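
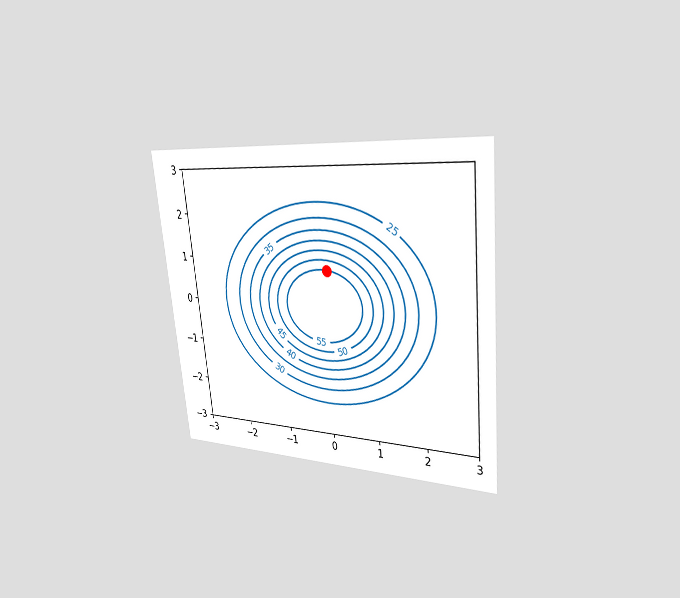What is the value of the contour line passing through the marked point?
The chart is tilted about 6° counter-clockwise and viewed slightly from the right. The marked point sits on the contour labelled 55.

55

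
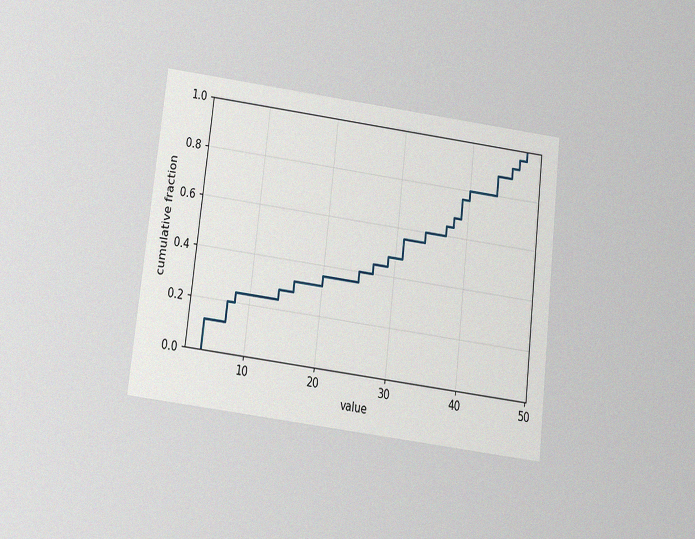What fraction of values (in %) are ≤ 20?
The chart is tilted about 7° clockwise and viewed slightly from below, with some photo noise. At x=20 the ECDF step is at 36%.

36%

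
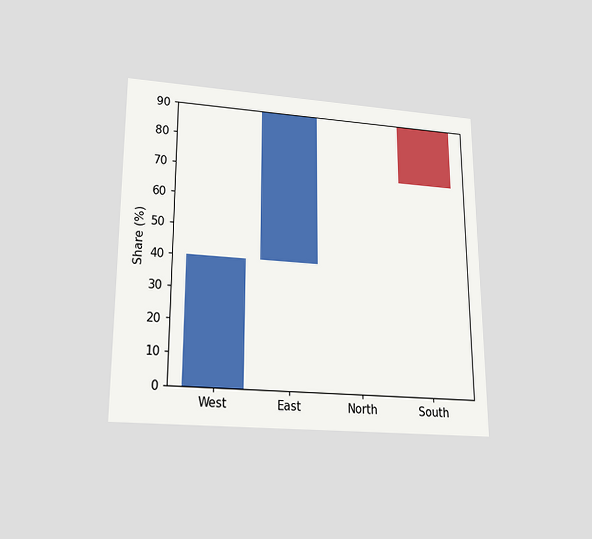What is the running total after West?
The chart is viewed slightly from below. After West the running total reaches 40%.

40%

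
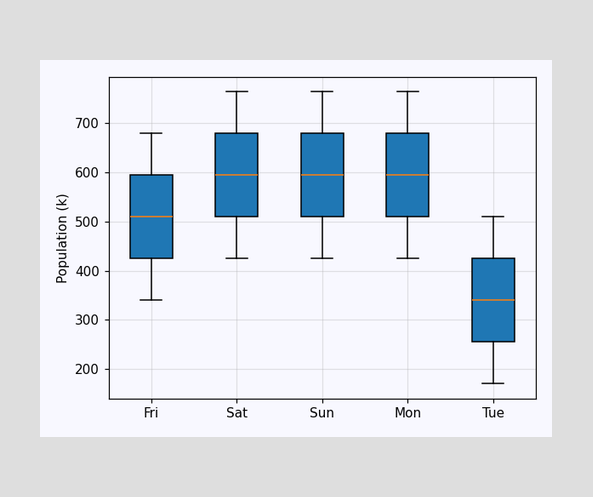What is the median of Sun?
595k

The median line in the Sun box sits at 595k.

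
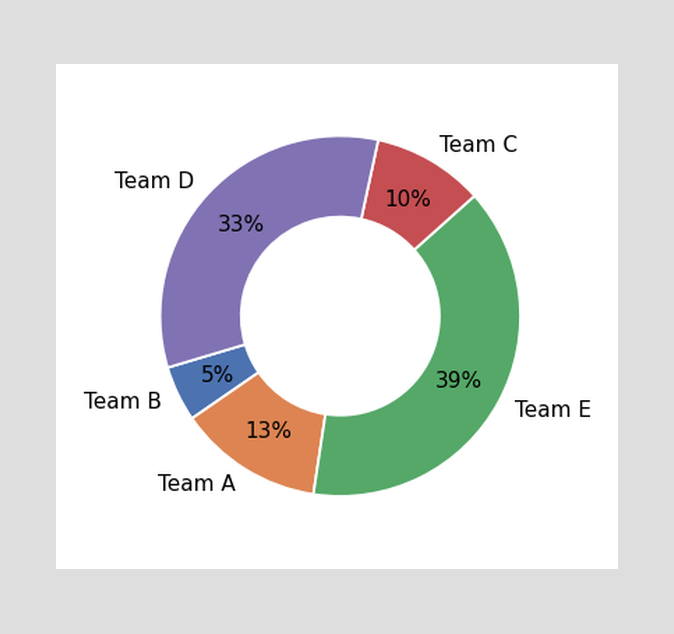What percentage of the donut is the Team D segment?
33%

The Team D segment takes up 33% of the ring.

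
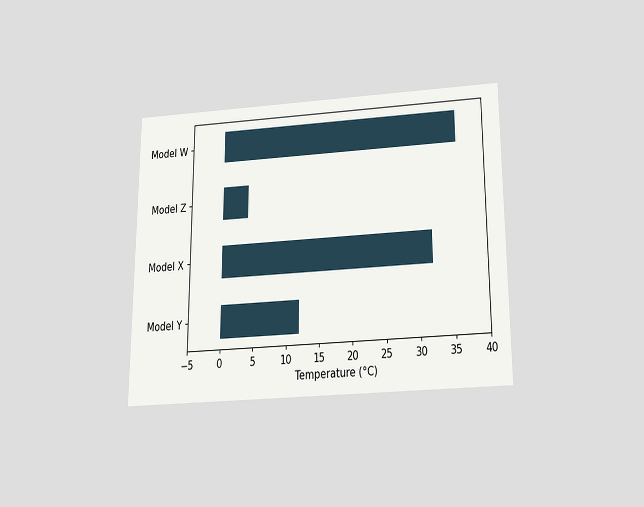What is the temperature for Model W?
The chart is viewed slightly from below. Reading along the chart's x-axis, the Model W bar reaches 36°C.

36°C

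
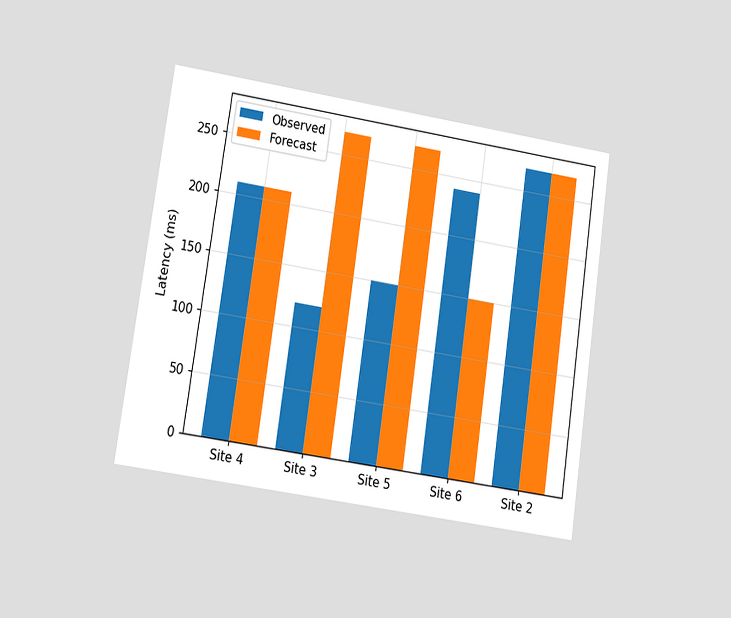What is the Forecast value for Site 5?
The chart is tilted about 8° clockwise and viewed at a slight angle. The Forecast bar at Site 5 reaches 270ms on the y-axis.

270ms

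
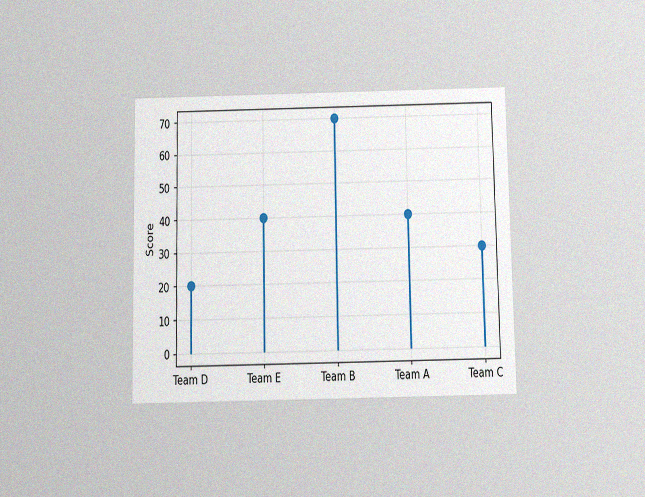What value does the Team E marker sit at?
The chart is viewed slightly from below, with some photo noise. The Team E marker sits at 40.

40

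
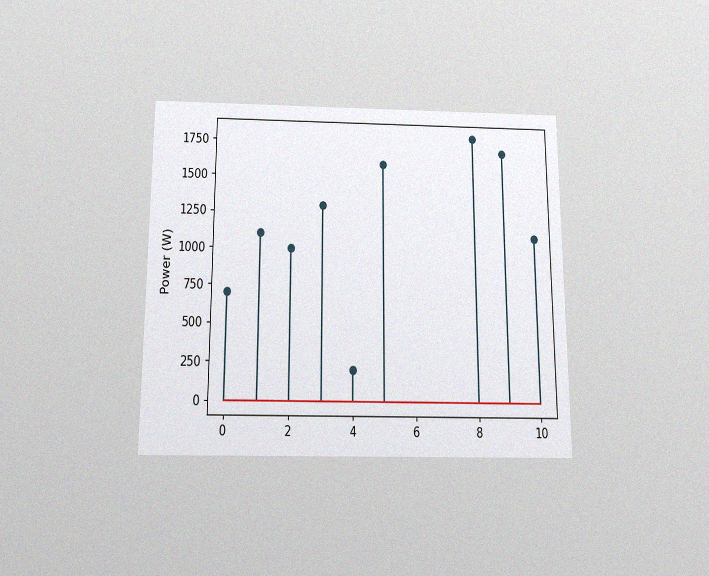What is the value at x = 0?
700W

The chart is viewed slightly from below, with some photo noise. The stem at x=0 reaches 700W.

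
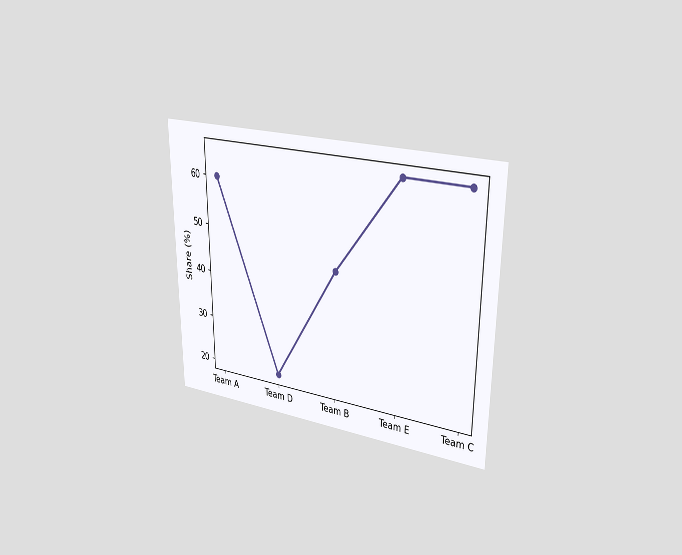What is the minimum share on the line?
20%

The chart is viewed slightly from the right. The lowest point is at Team D, and reading across to the y-axis gives 20%.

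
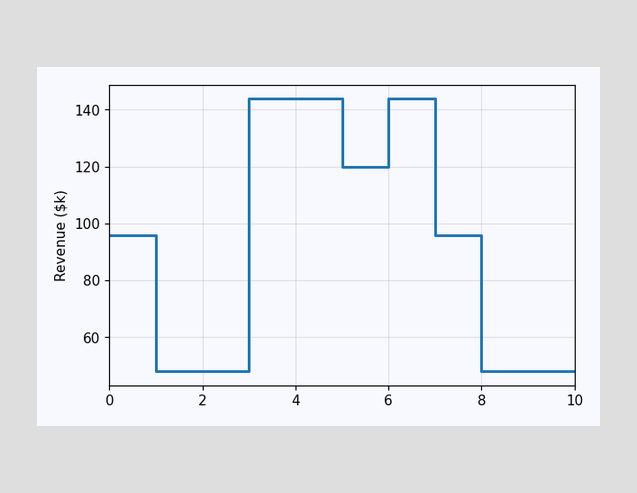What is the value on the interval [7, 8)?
On [7, 8) the step sits at $96k.

$96k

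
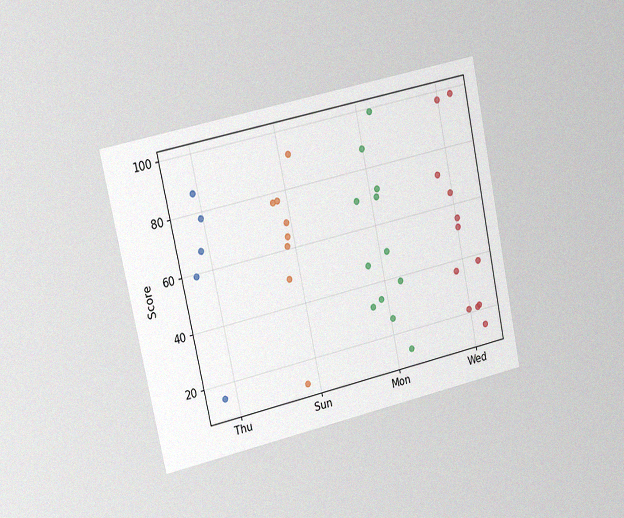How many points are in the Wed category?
The chart is tilted about 12° counter-clockwise and viewed slightly from the left, with some photo noise. Counting the markers in the Wed column gives 12.

12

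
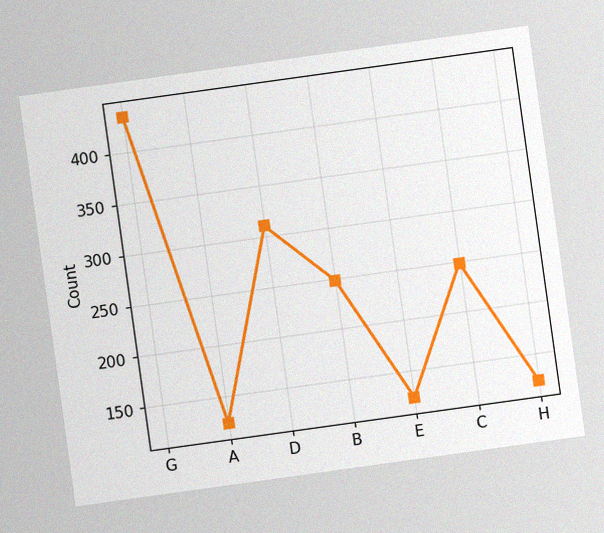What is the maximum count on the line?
The chart is tilted about 8° counter-clockwise, with some photo noise. The highest point is at G, and reading across to the y-axis gives 434.

434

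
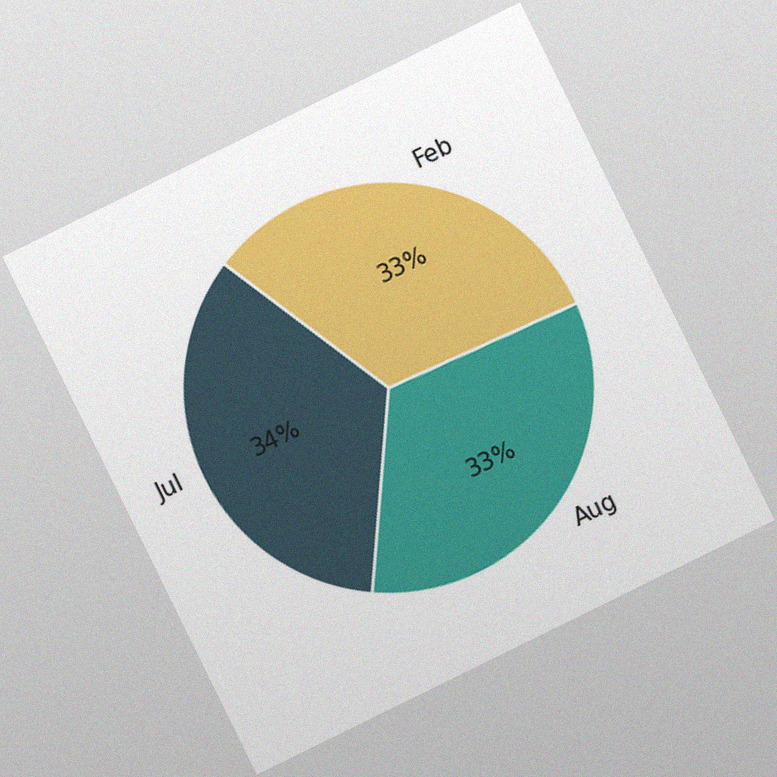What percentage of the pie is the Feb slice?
33%

The chart is tilted about 26° counter-clockwise, with some photo noise. The Feb slice takes up 33% of the pie.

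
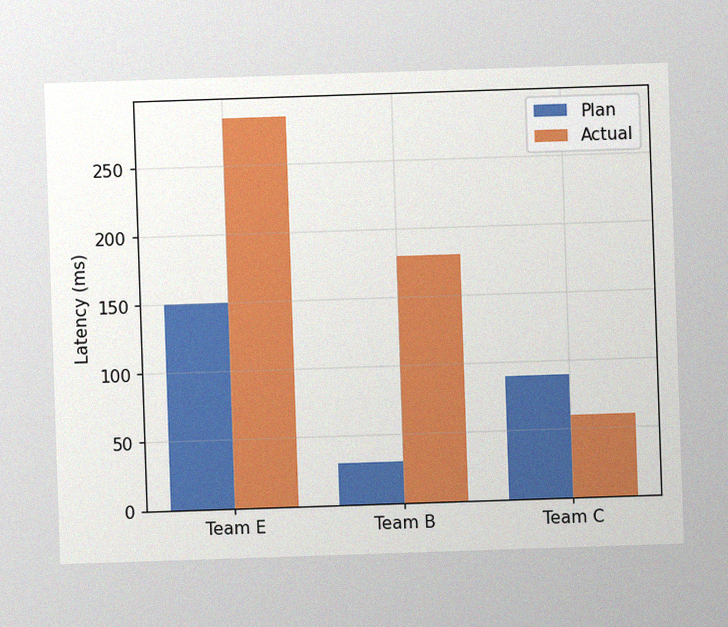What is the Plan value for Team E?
150ms

The image has some photo noise and uneven lighting. The Plan bar at Team E reaches 150ms on the y-axis.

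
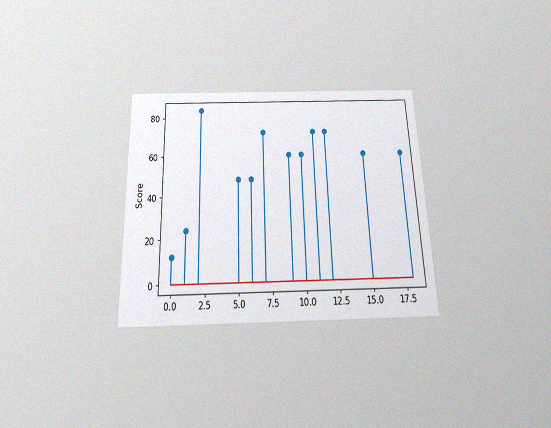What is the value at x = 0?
12

The chart is tilted about 2° counter-clockwise and viewed slightly from below, with some photo noise. The stem at x=0 reaches 12.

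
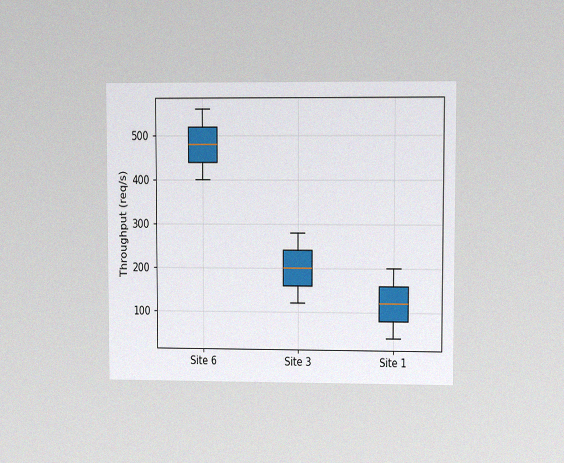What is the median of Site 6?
The chart is viewed at a slight angle, with some photo noise. The median line in the Site 6 box sits at 480req/s.

480req/s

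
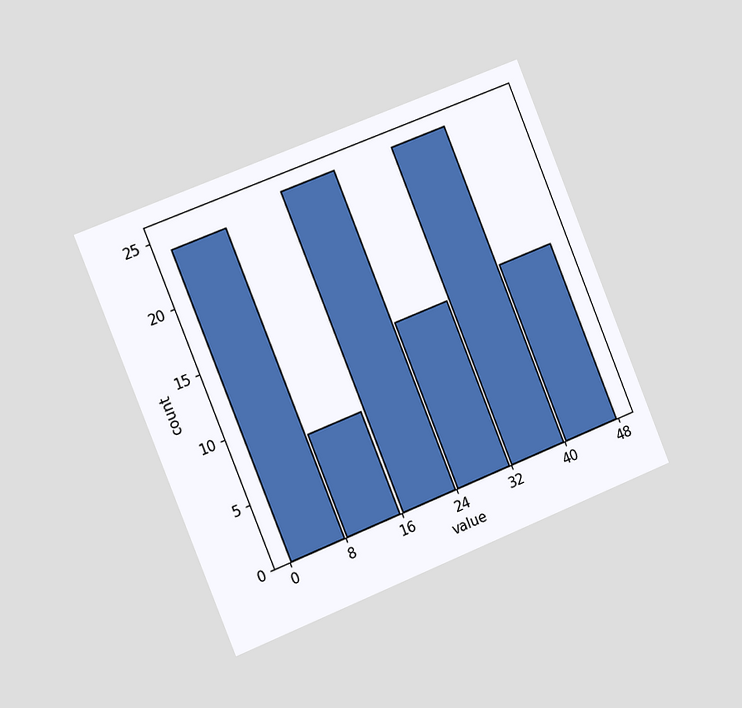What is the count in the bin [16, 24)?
The chart is tilted about 22° counter-clockwise and viewed slightly from the left. The [16, 24) bin has height 25.

25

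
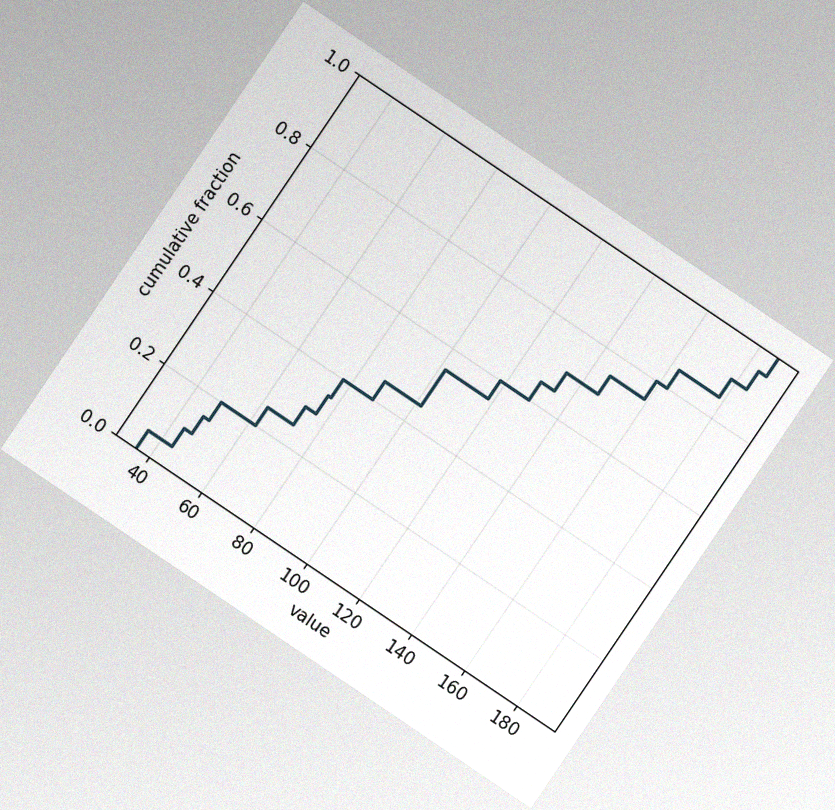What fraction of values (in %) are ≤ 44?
10%

The chart is tilted about 34° clockwise, with some photo noise. At x=44 the ECDF step is at 10%.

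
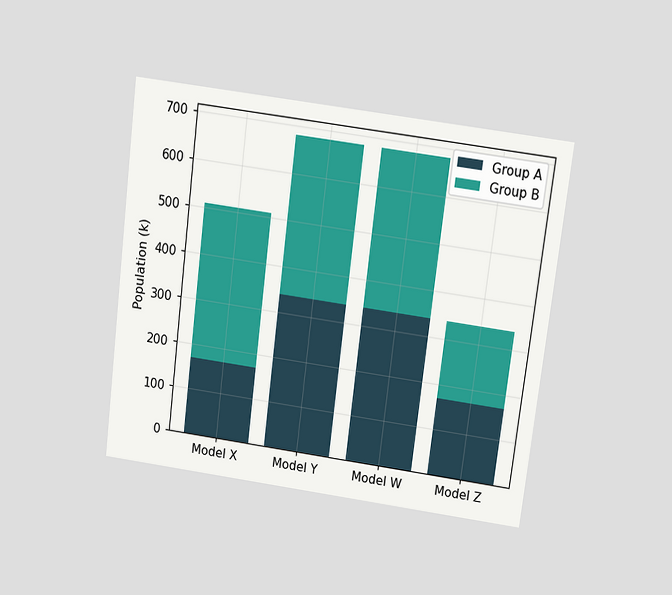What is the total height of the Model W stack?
The chart is tilted about 7° clockwise and viewed slightly from above. The Model W stack's top reaches 680k on the y-axis.

680k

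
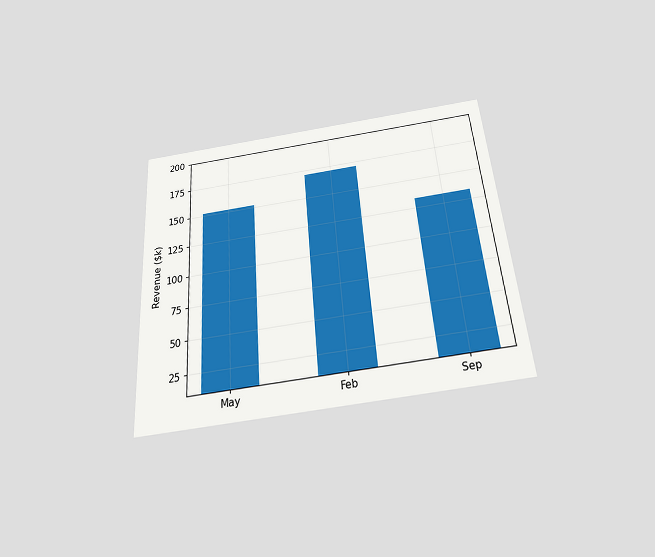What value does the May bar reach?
$152k

The chart is tilted about 4° counter-clockwise and viewed slightly from below. Reading along the chart's y-axis, the May bar reaches $152k.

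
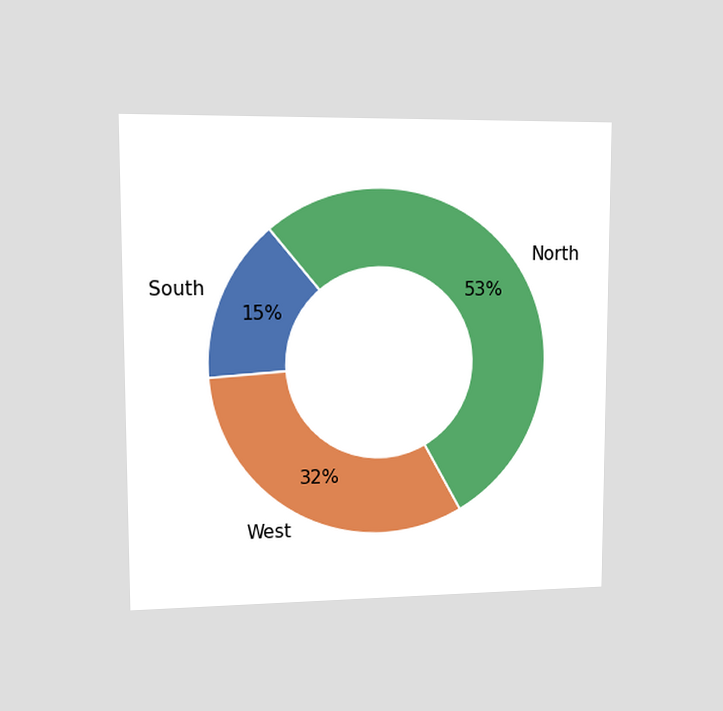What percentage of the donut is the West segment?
32%

The chart is viewed at a slight angle. The West segment takes up 32% of the ring.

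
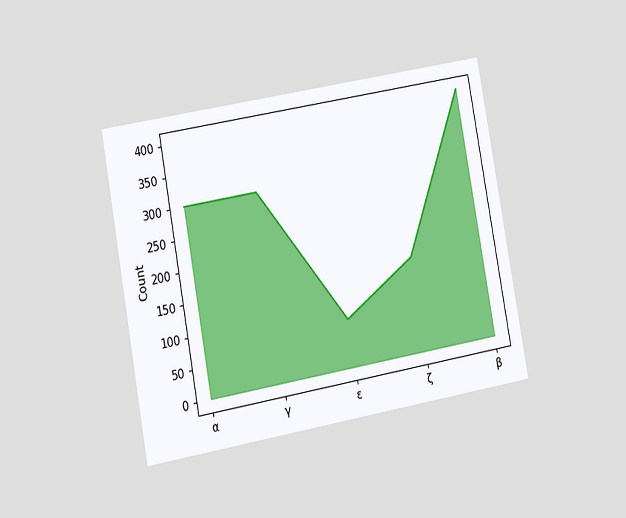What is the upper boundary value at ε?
75

The chart is tilted about 10° counter-clockwise and viewed at a slight angle. At ε the upper boundary is at 75.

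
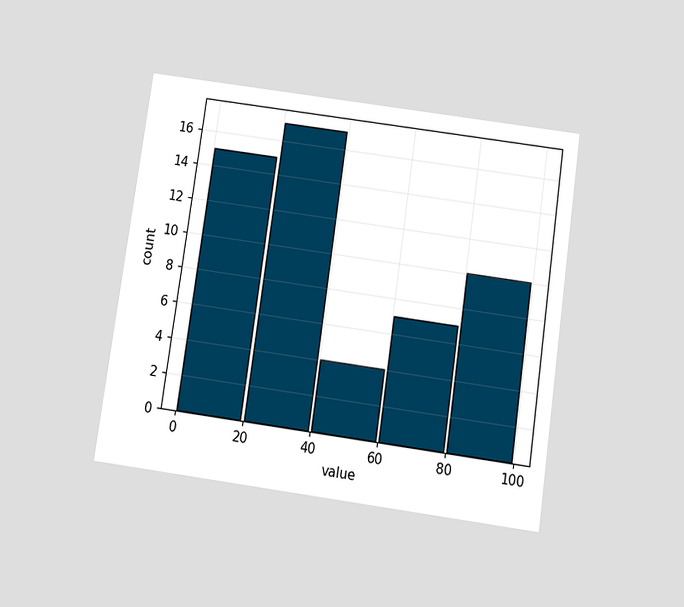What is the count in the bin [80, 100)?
The chart is tilted about 8° clockwise and viewed slightly from below. The [80, 100) bin has height 10.

10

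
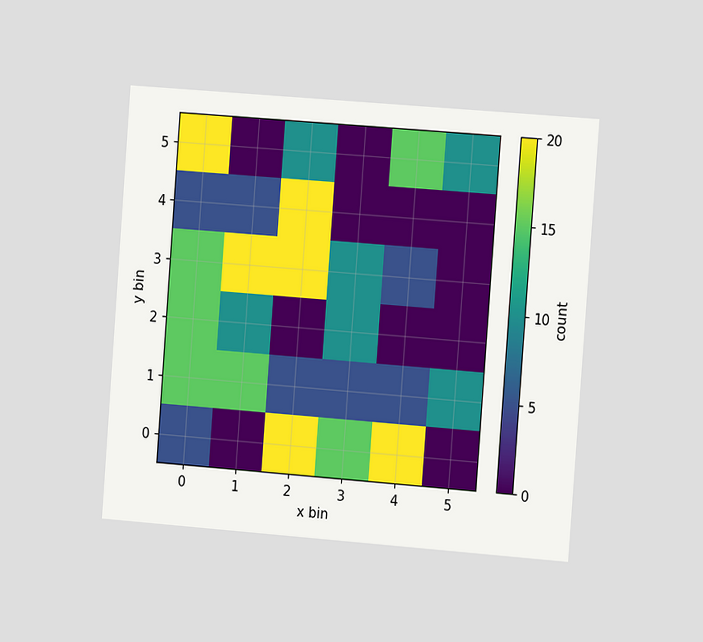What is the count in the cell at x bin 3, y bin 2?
10

The chart is tilted about 4° clockwise and viewed at a slight angle. Matching the cell (3, 2) against the colorbar gives 10.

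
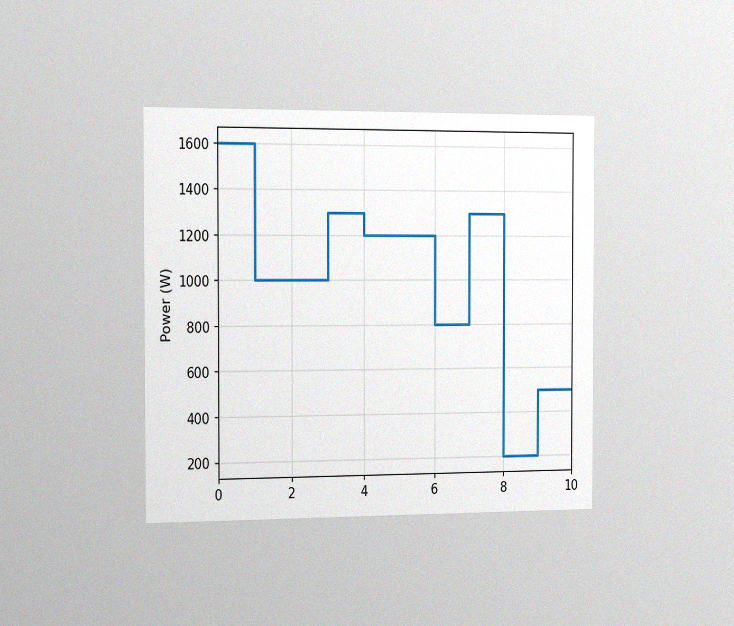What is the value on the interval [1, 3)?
The chart is viewed slightly from the left, with some photo noise. On [1, 3) the step sits at 1000W.

1000W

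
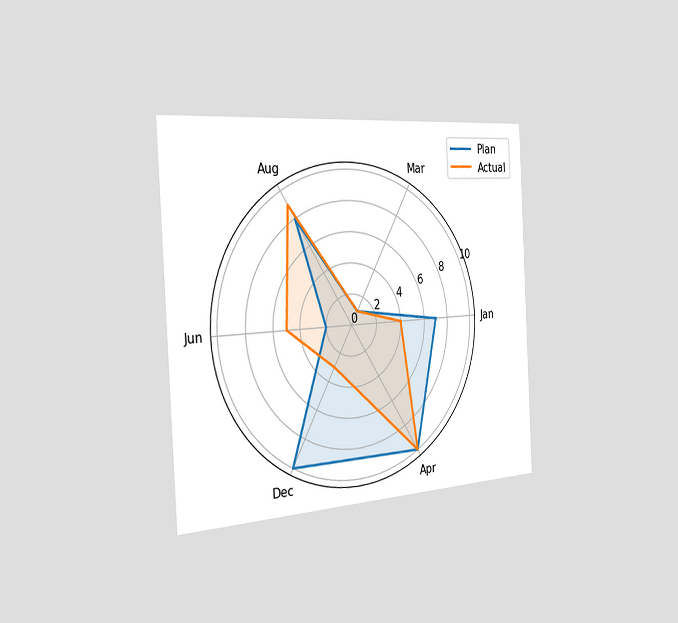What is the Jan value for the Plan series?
7

The chart is tilted about 3° counter-clockwise and viewed slightly from the left. On the Jan axis, Plan reaches 7.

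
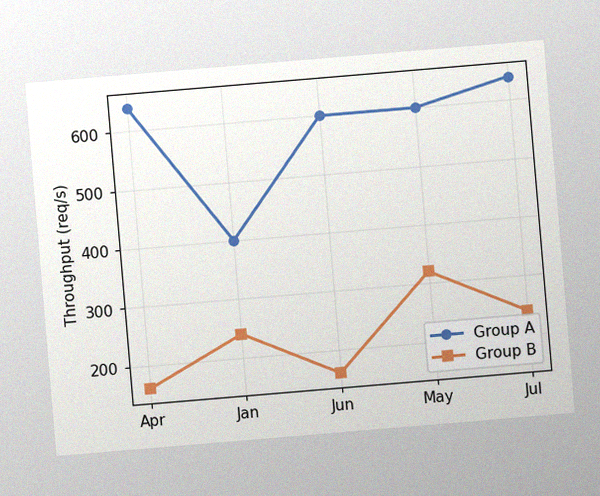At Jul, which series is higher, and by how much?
Group A, by 400req/s

The chart is tilted about 5° counter-clockwise, with some photo noise. At Jul, Group A sits above the other line by 400req/s.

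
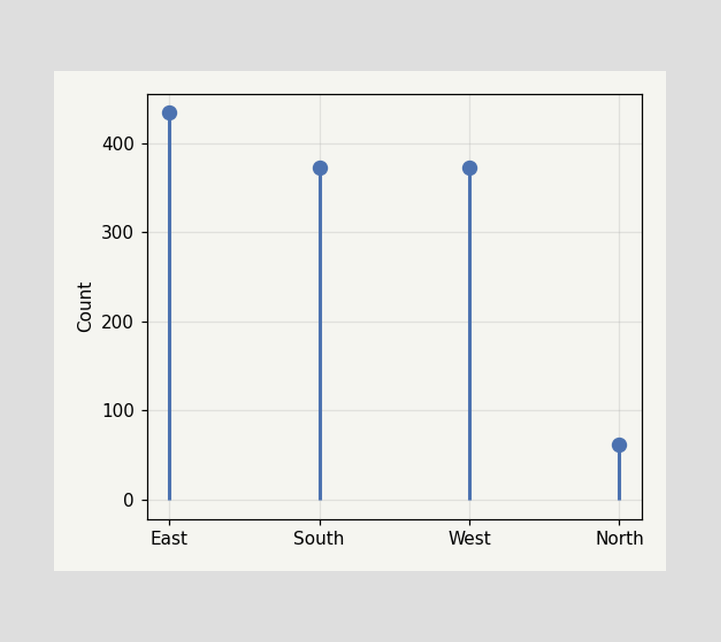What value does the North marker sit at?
62

The North marker sits at 62.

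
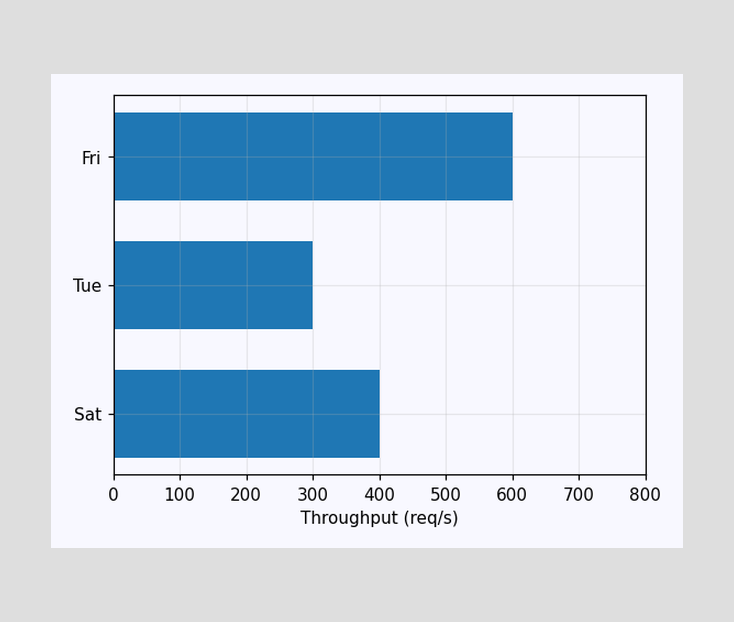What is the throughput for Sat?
Reading along the chart's x-axis, the Sat bar reaches 400req/s.

400req/s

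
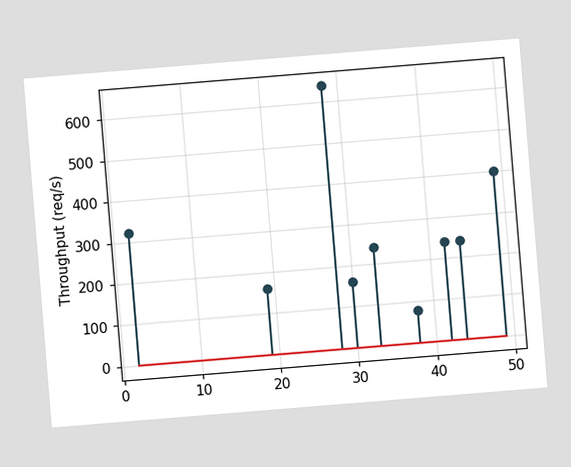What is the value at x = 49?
The chart is tilted about 5° counter-clockwise. The stem at x=49 reaches 400req/s.

400req/s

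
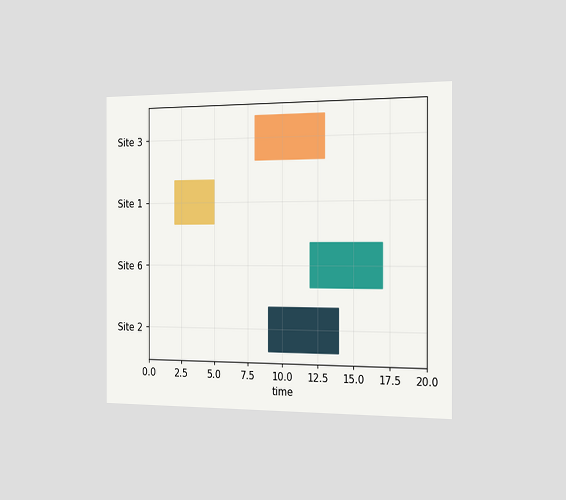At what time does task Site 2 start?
The chart is viewed slightly from the right. The Site 2 bar begins at t=9.

9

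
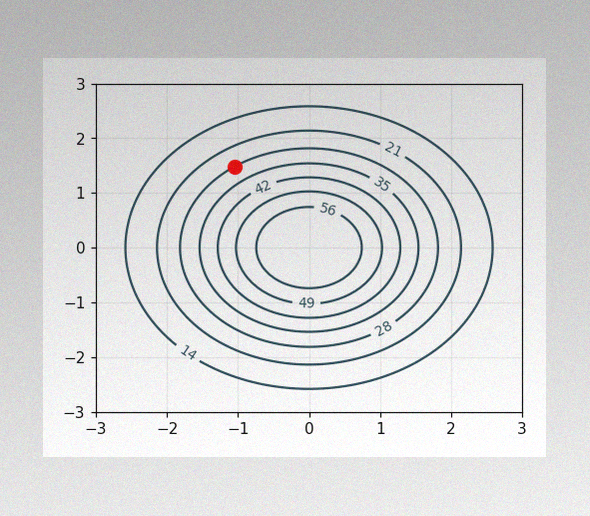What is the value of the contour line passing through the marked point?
The image has some photo noise and uneven lighting. The marked point sits on the contour labelled 28.

28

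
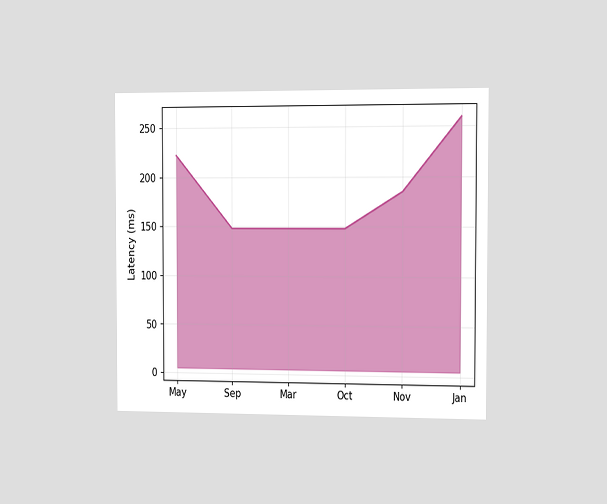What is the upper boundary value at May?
222ms

The chart is viewed slightly from the right. At May the upper boundary is at 222ms.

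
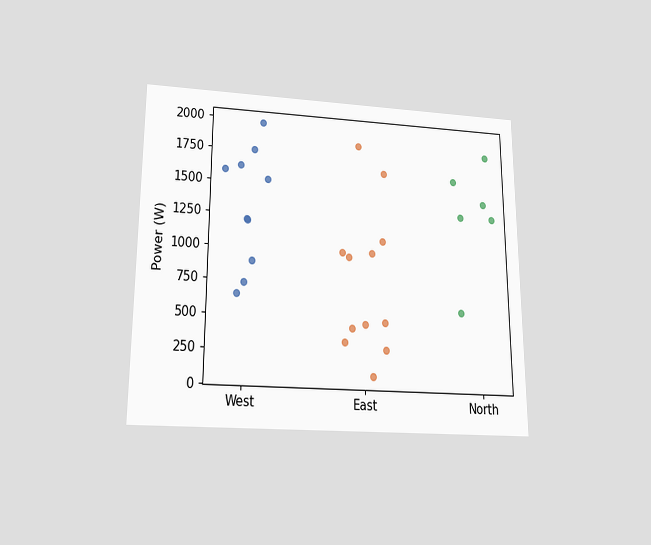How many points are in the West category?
10

The chart is viewed slightly from below. Counting the markers in the West column gives 10.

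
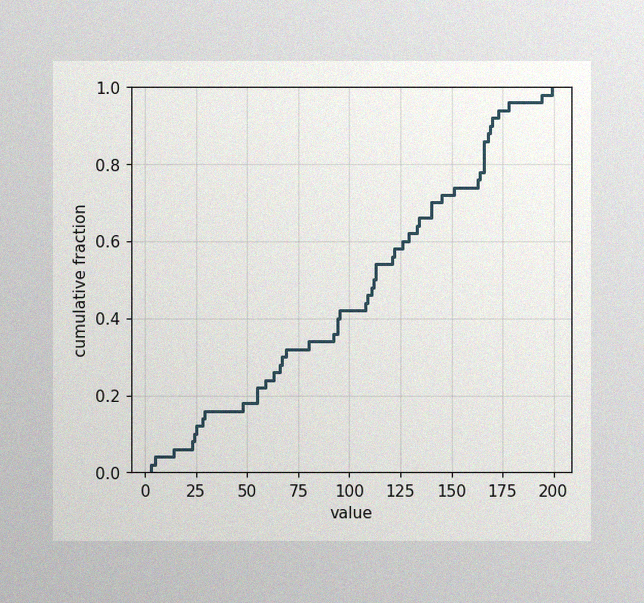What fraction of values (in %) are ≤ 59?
The image has some photo noise and uneven lighting. At x=59 the ECDF step is at 24%.

24%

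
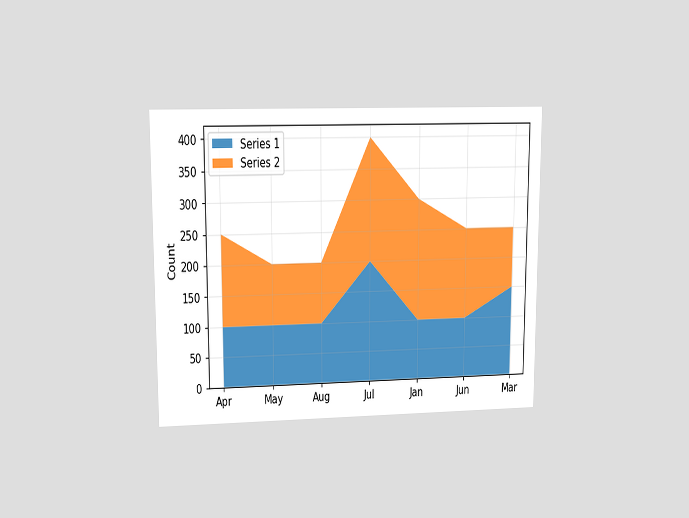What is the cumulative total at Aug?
200

The chart is viewed at a slight angle. The stacked total at Aug reaches 200.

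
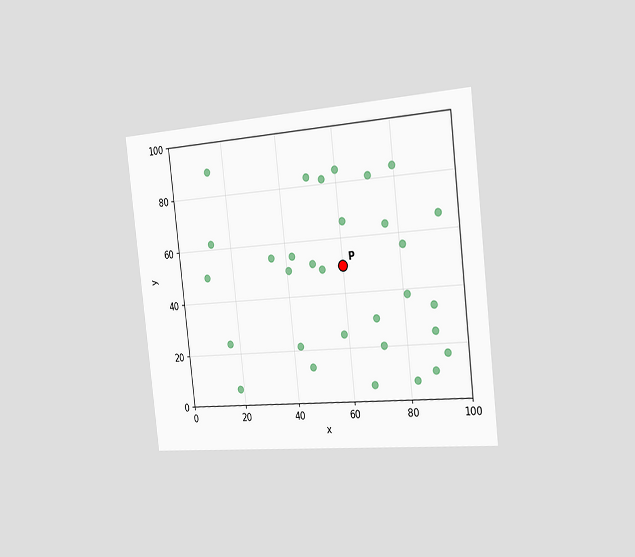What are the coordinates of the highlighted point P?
(60, 50)

The chart is tilted about 6° counter-clockwise and viewed slightly from the right. Following the gridlines from P to each axis, P sits at (60, 50).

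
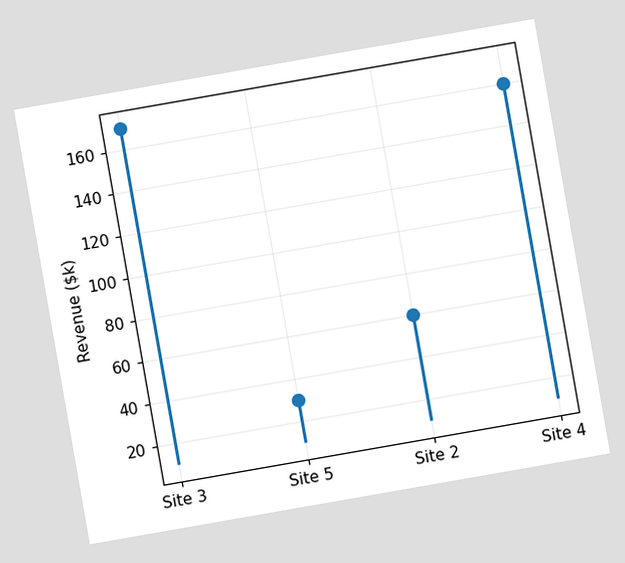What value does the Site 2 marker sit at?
$60k

The chart is tilted about 10° counter-clockwise. The Site 2 marker sits at $60k.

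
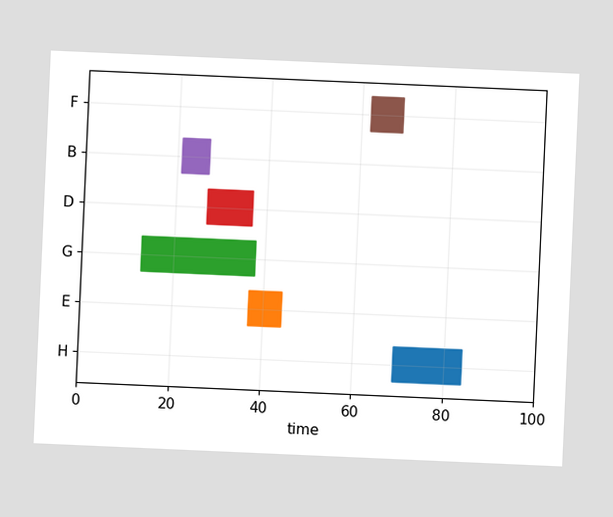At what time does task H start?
The chart is tilted about 3° clockwise. The H bar begins at t=69.

69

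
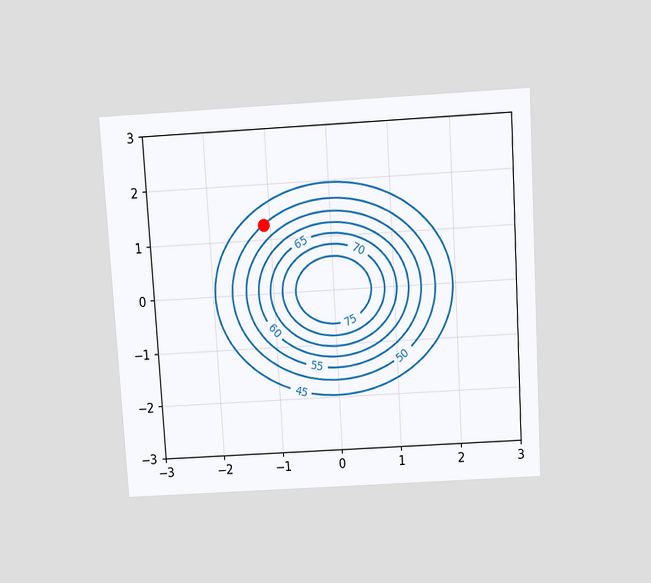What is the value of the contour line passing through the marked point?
50

The chart is tilted about 3° counter-clockwise and viewed slightly from above. The marked point sits on the contour labelled 50.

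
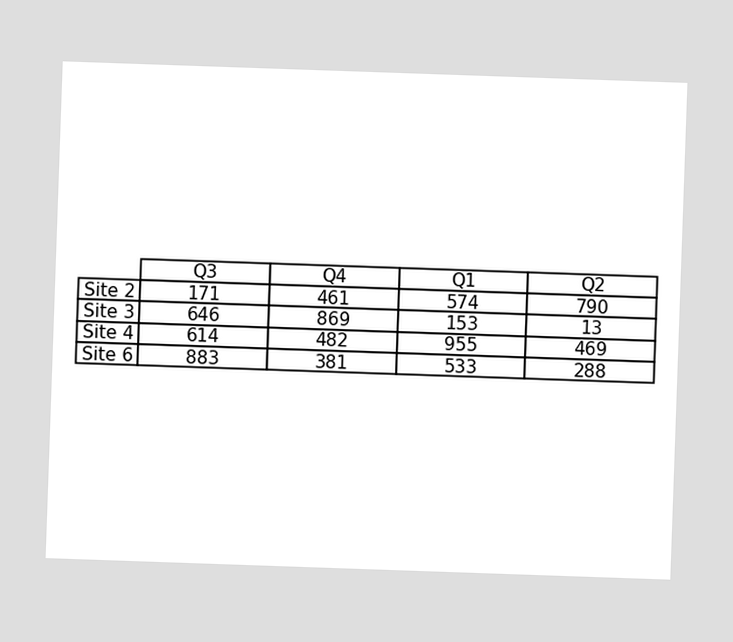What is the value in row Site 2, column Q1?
574

The (Site 2, Q1) cell reads 574.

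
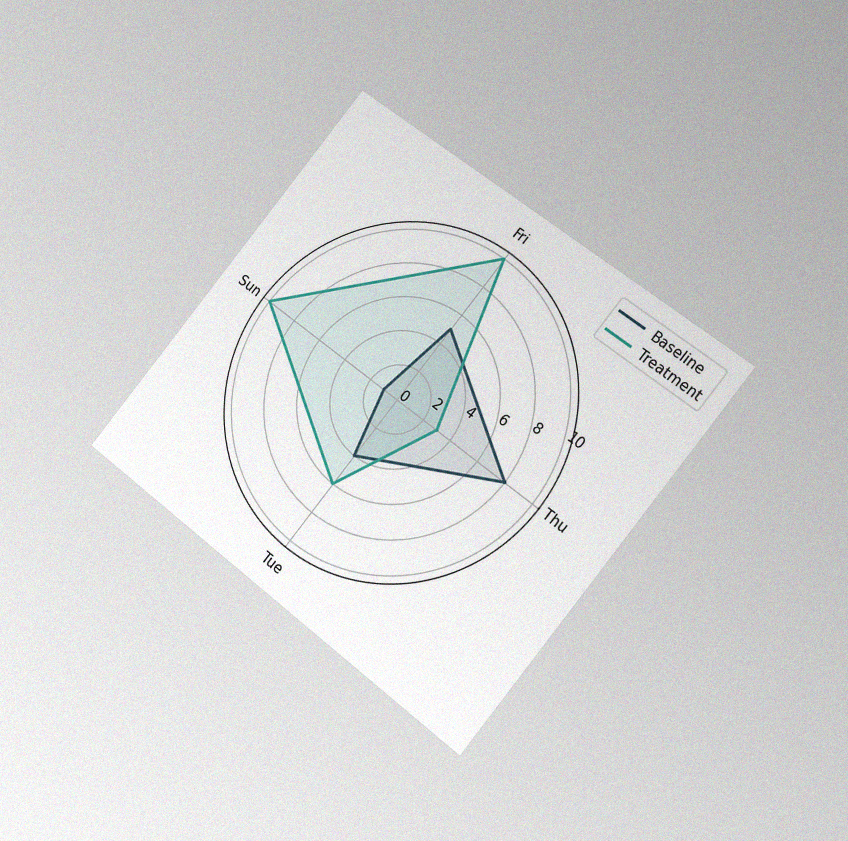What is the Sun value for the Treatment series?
The chart is tilted about 39° clockwise and viewed slightly from the right, with some photo noise. On the Sun axis, Treatment reaches 10.

10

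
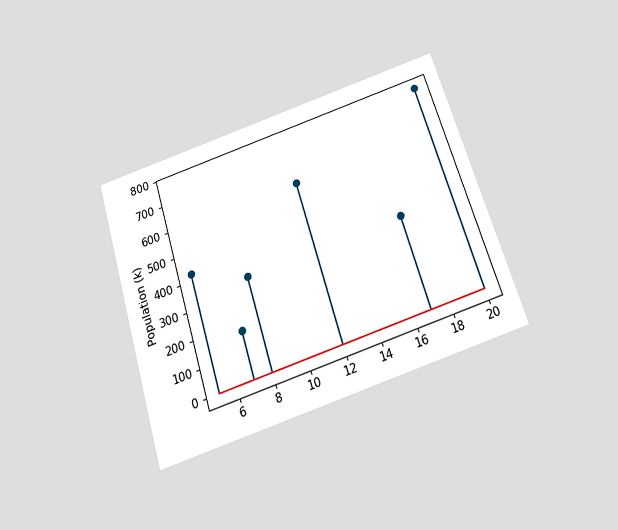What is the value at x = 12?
595k

The chart is tilted about 17° counter-clockwise and viewed slightly from below. The stem at x=12 reaches 595k.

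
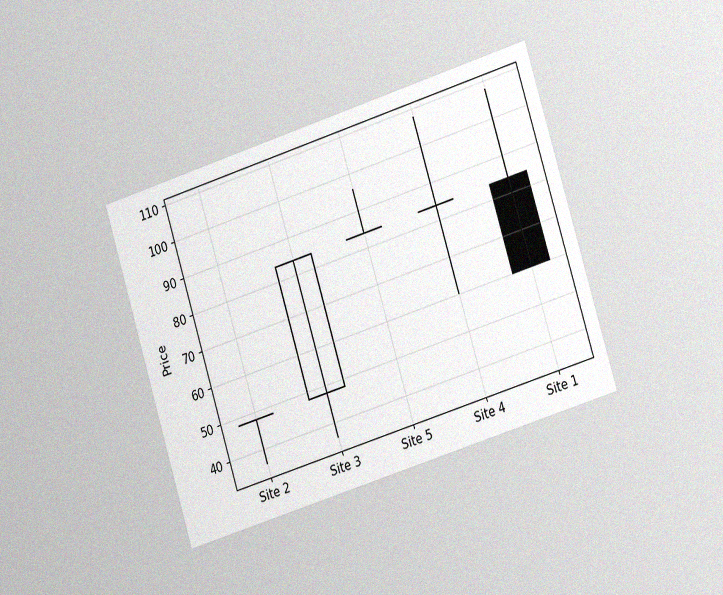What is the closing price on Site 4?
84

The chart is tilted about 17° counter-clockwise and viewed slightly from the right, with some photo noise. The Site 4 candle closes at 84.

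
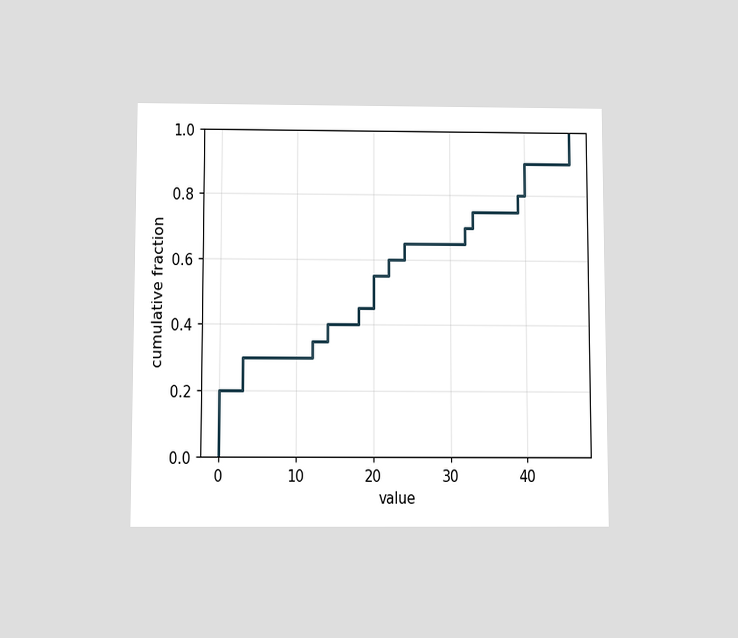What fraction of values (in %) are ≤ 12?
35%

The chart is viewed slightly from below. At x=12 the ECDF step is at 35%.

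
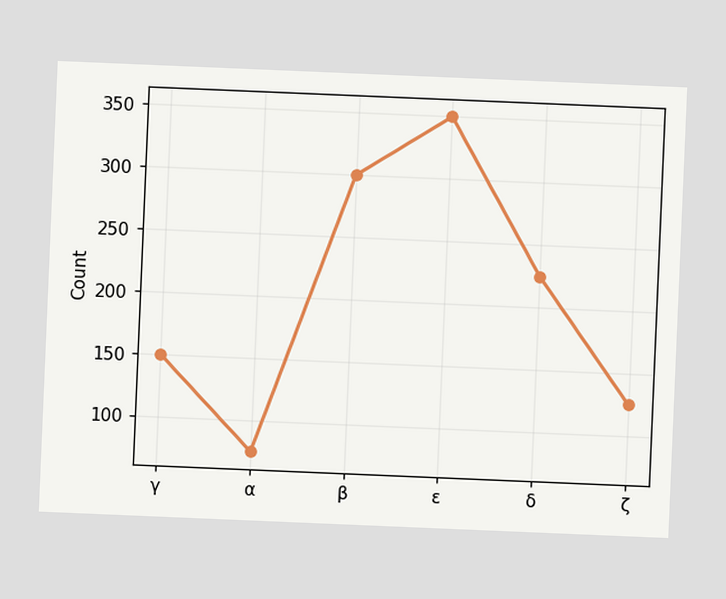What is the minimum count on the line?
75

The chart is tilted about 2° clockwise. The lowest point is at α, and reading across to the y-axis gives 75.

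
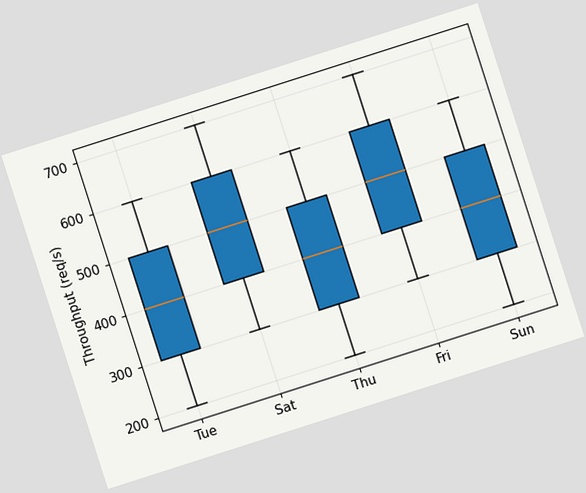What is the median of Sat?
The chart is tilted about 18° counter-clockwise. The median line in the Sat box sits at 500req/s.

500req/s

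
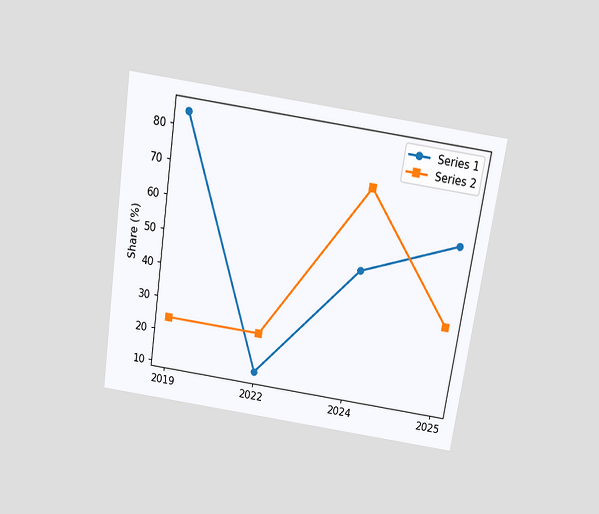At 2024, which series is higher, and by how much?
Series 2, by 24%

The chart is tilted about 9° clockwise and viewed slightly from above. At 2024, Series 2 sits above the other line by 24%.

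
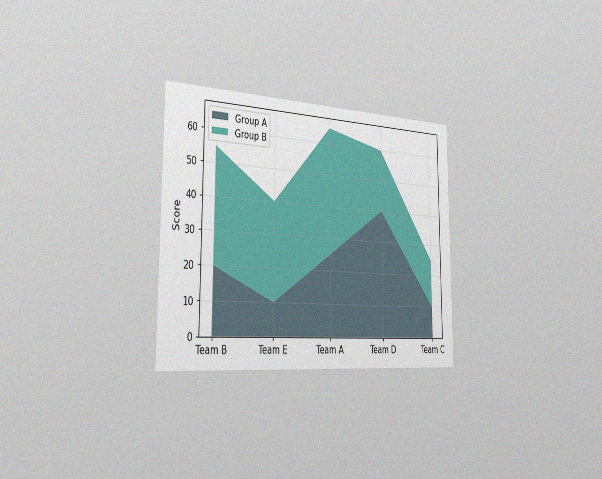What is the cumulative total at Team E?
40

The chart is viewed slightly from the left, with some photo noise. The stacked total at Team E reaches 40.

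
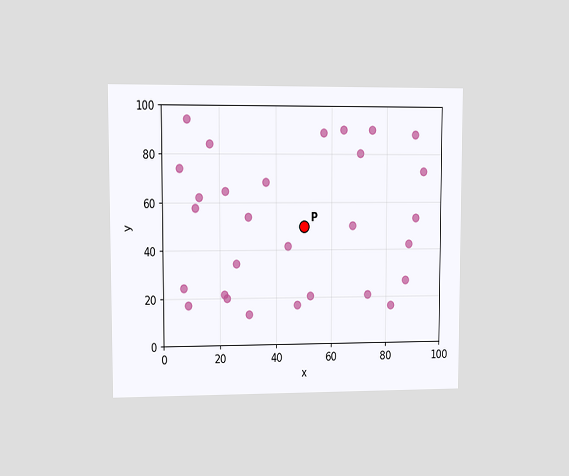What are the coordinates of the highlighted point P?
The chart is viewed at a slight angle. Following the gridlines from P to each axis, P sits at (50, 50).

(50, 50)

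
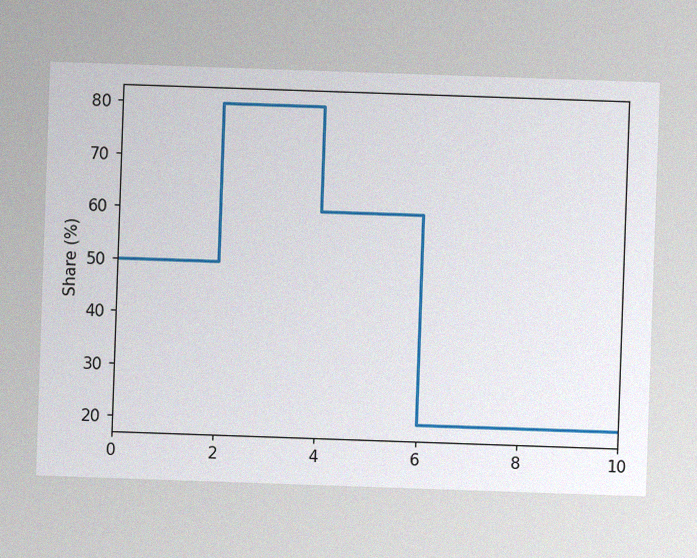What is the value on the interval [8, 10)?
20%

The image has some photo noise and uneven lighting. On [8, 10) the step sits at 20%.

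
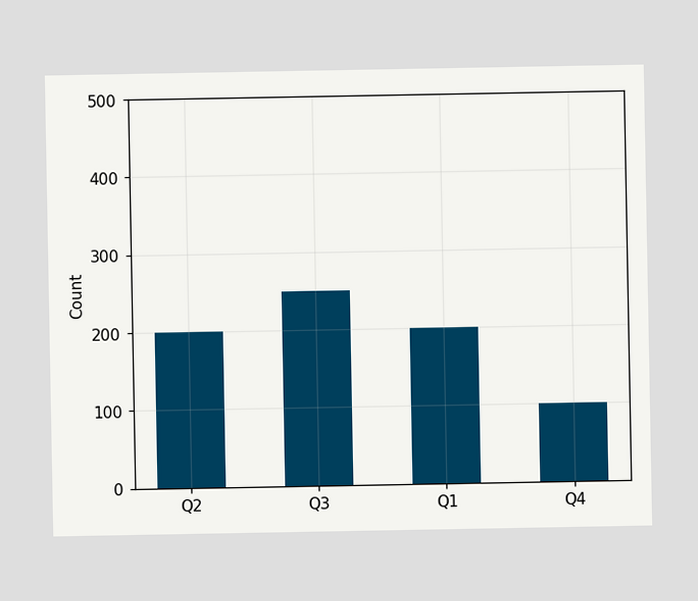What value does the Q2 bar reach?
200

Reading along the chart's y-axis, the Q2 bar reaches 200.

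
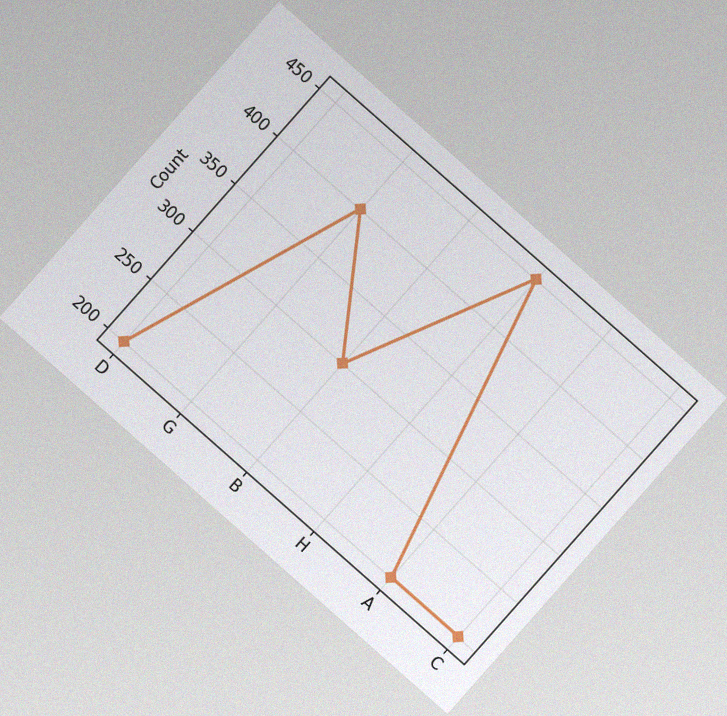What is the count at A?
The chart is tilted about 41° clockwise, with some photo noise. At A, the line is at 200.

200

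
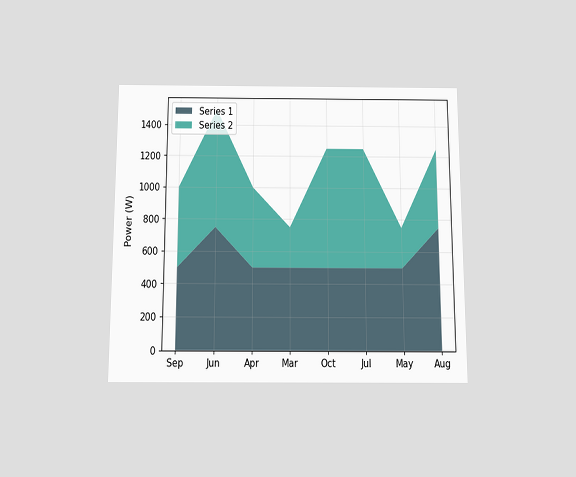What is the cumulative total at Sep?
1000W

The chart is viewed slightly from below. The stacked total at Sep reaches 1000W.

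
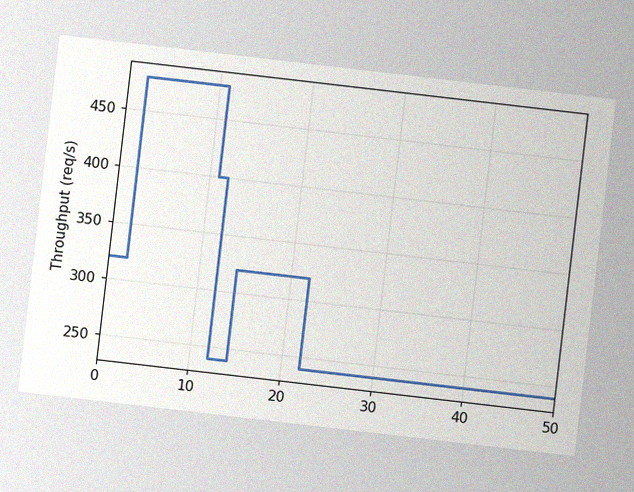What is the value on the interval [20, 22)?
The chart is tilted about 7° clockwise, with some photo noise. On [20, 22) the step sits at 320req/s.

320req/s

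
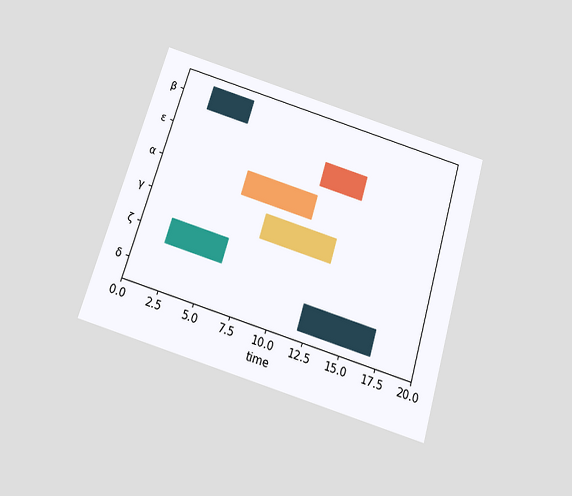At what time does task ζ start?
The chart is tilted about 17° clockwise and viewed slightly from below. The ζ bar begins at t=2.

2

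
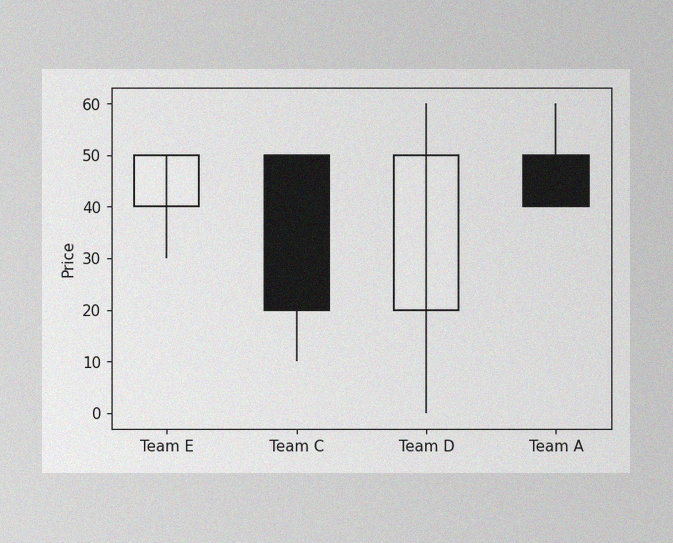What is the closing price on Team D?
The image has some photo noise and uneven lighting. The Team D candle closes at 50.

50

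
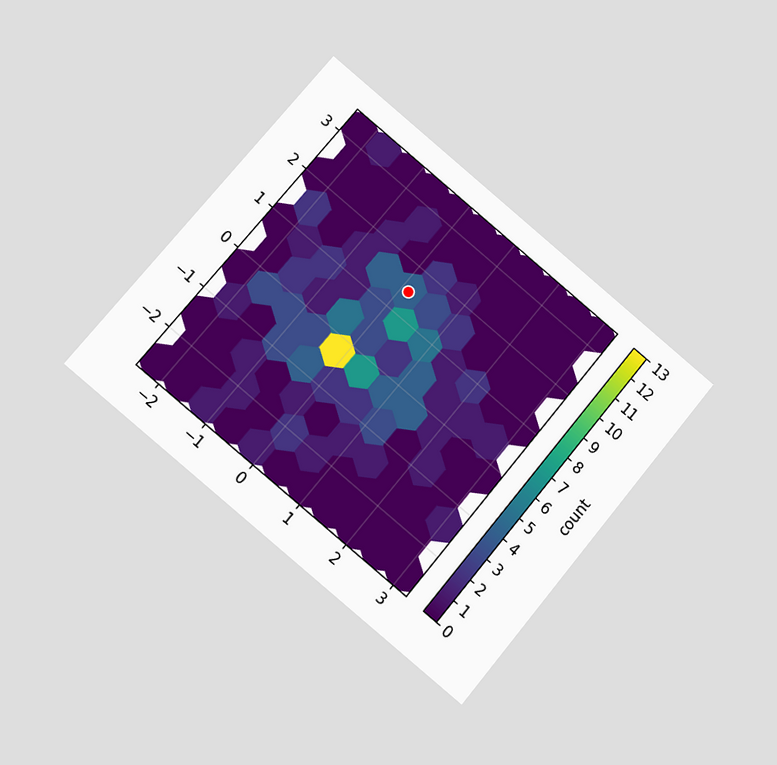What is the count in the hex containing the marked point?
The chart is tilted about 40° clockwise and viewed at a slight angle. The marked hex reads 4 on the colorbar.

4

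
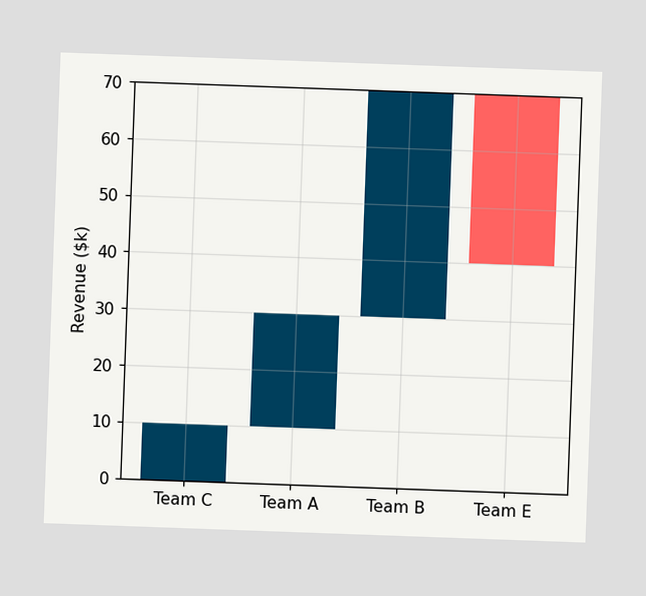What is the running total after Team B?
The chart is tilted about 2° clockwise. After Team B the running total reaches $70k.

$70k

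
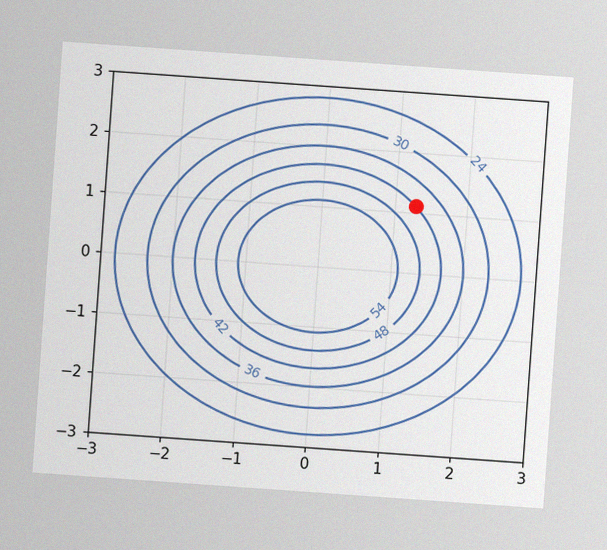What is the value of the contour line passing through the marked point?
42

The chart is tilted about 4° clockwise, with some photo noise. The marked point sits on the contour labelled 42.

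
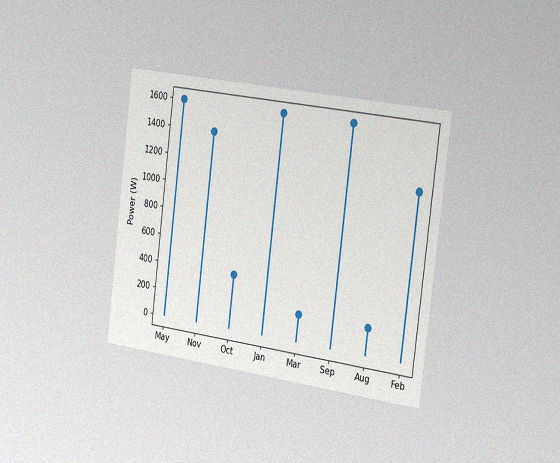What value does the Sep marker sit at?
The chart is tilted about 7° clockwise and viewed slightly from the right, with some photo noise. The Sep marker sits at 1600W.

1600W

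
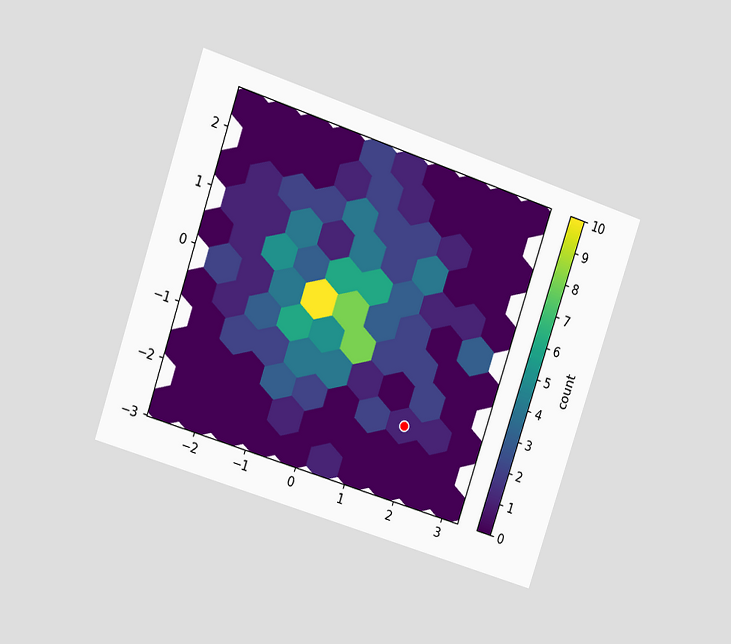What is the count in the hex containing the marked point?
1

The chart is tilted about 18° clockwise and viewed at a slight angle. The marked hex reads 1 on the colorbar.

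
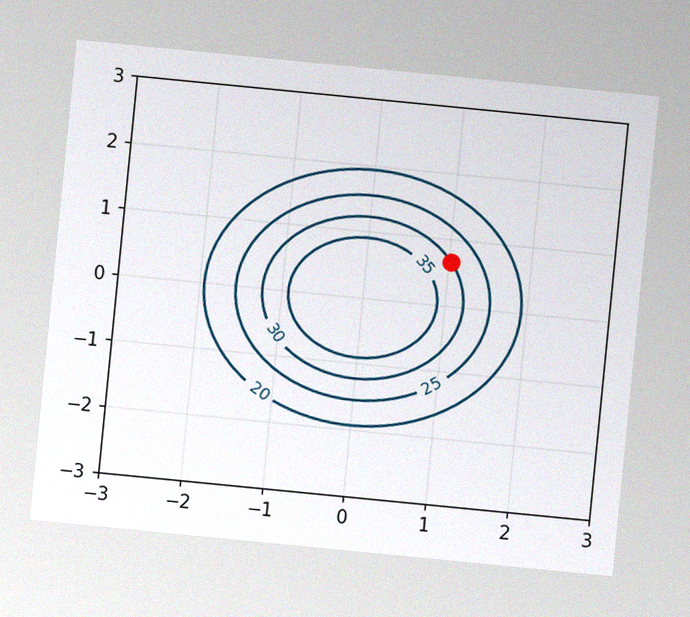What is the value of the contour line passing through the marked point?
The chart is tilted about 6° clockwise, with some photo noise. The marked point sits on the contour labelled 30.

30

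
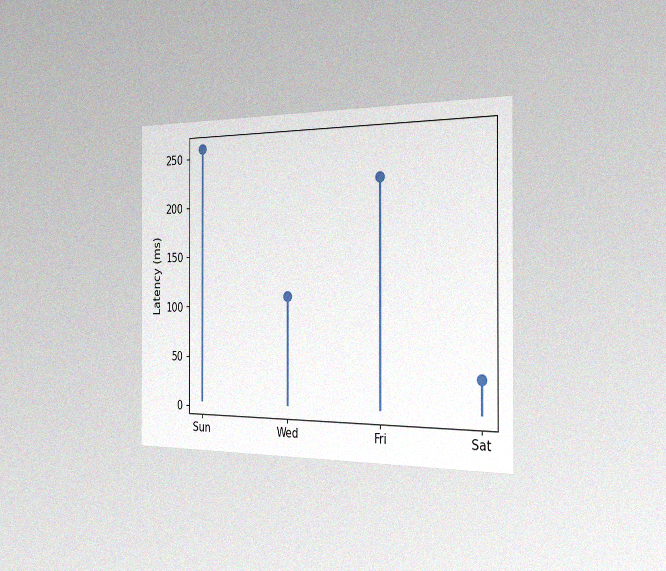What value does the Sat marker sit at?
The chart is viewed slightly from the right, with some photo noise. The Sat marker sits at 37ms.

37ms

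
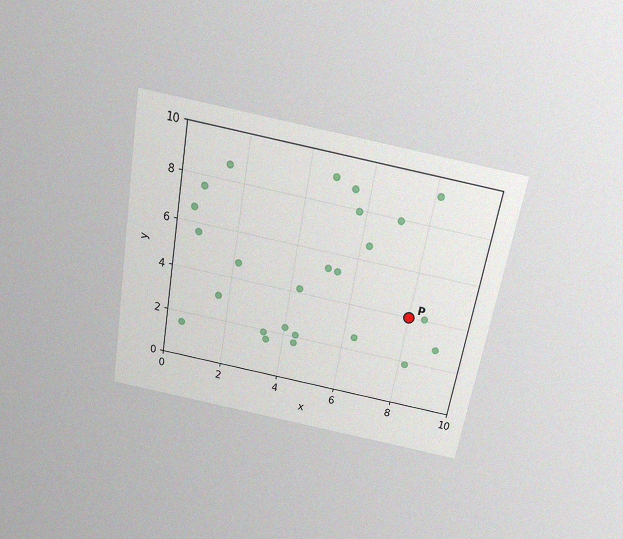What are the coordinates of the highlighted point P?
(8, 4)

The chart is tilted about 10° clockwise and viewed slightly from above, with some photo noise. Following the gridlines from P to each axis, P sits at (8, 4).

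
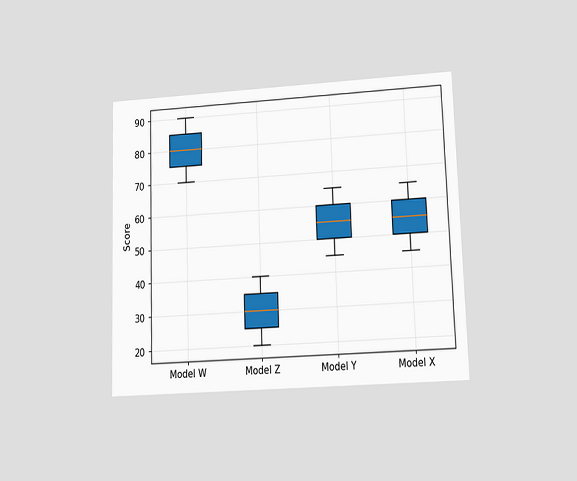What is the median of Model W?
The chart is viewed at a slight angle. The median line in the Model W box sits at 80.

80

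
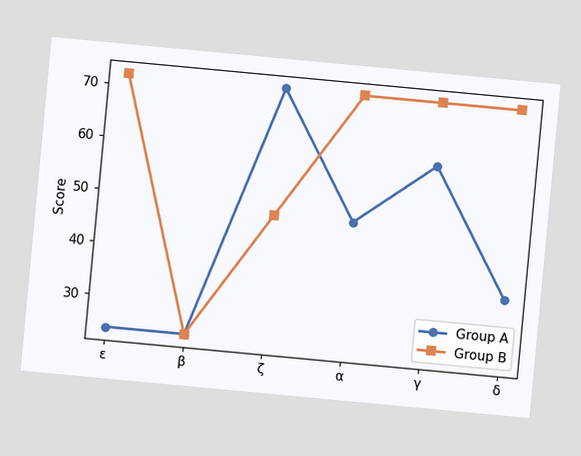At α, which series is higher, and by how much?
Group B, by 24

The chart is tilted about 5° clockwise. At α, Group B sits above the other line by 24.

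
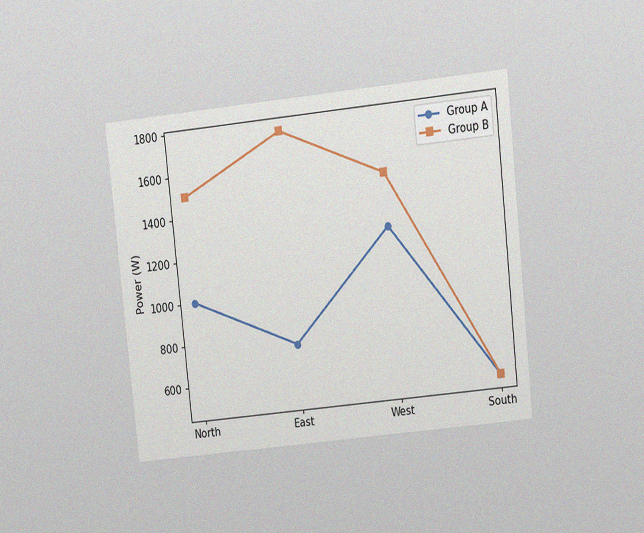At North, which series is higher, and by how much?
The chart is tilted about 6° counter-clockwise and viewed at a slight angle, with some photo noise. At North, Group B sits above the other line by 500W.

Group B, by 500W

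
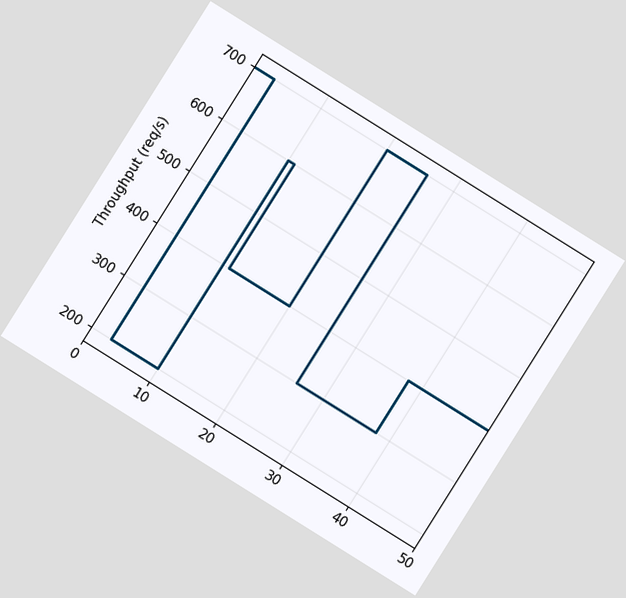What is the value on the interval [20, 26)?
The chart is tilted about 32° clockwise. On [20, 26) the step sits at 700req/s.

700req/s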